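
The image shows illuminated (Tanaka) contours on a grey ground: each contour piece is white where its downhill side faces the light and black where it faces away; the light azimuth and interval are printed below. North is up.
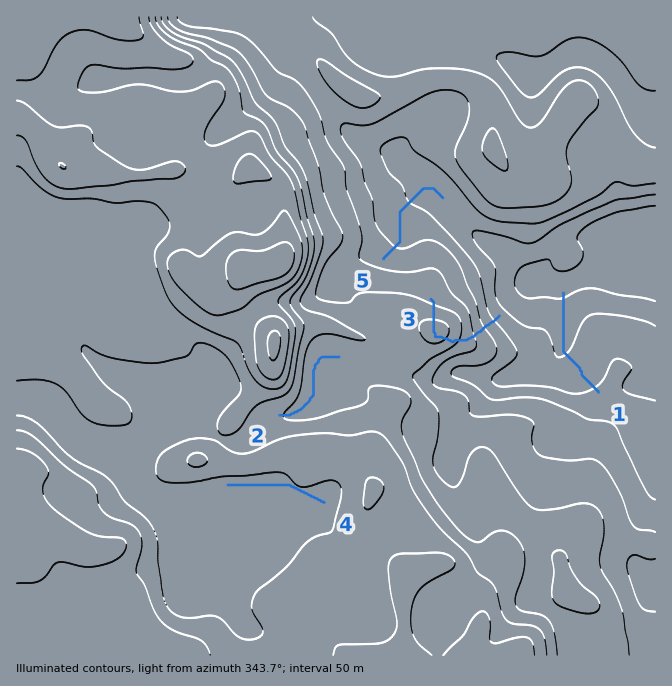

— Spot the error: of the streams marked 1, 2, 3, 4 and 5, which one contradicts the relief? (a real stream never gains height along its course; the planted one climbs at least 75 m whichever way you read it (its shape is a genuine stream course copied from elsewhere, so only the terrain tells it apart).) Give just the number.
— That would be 3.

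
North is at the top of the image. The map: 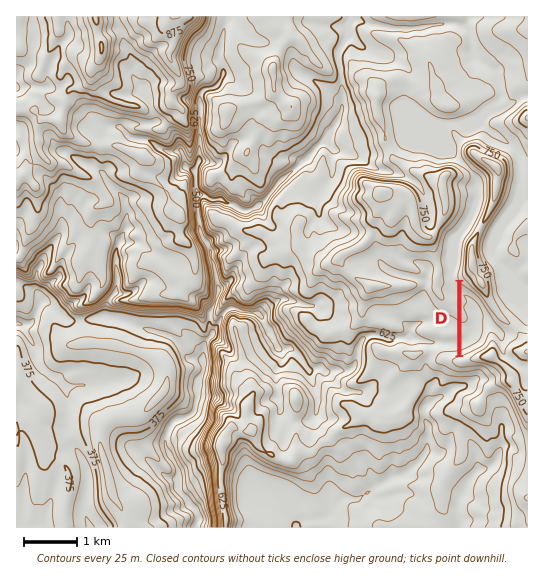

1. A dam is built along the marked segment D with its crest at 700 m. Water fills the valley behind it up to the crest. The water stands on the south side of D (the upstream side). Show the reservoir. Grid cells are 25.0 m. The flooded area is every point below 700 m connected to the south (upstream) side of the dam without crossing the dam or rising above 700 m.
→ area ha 58.3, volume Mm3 13.04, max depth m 38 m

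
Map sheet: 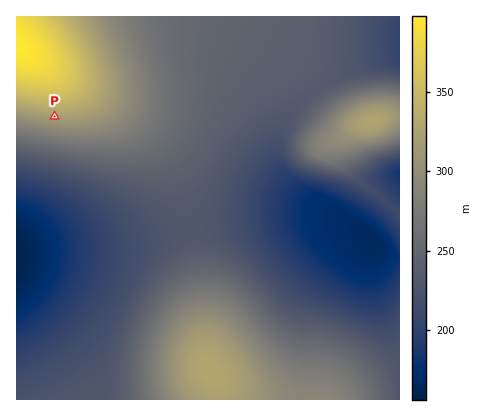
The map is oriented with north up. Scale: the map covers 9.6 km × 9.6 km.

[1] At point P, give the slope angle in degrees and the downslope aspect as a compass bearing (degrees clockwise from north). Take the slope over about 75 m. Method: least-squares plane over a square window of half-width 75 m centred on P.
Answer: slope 5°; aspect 186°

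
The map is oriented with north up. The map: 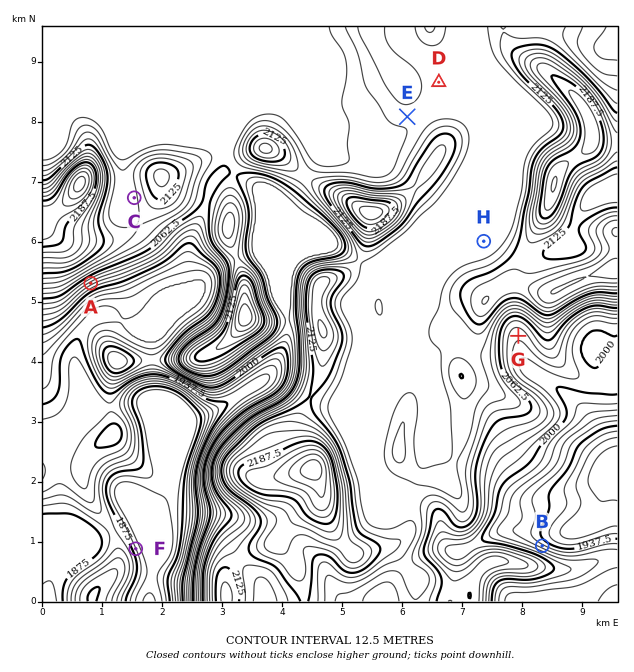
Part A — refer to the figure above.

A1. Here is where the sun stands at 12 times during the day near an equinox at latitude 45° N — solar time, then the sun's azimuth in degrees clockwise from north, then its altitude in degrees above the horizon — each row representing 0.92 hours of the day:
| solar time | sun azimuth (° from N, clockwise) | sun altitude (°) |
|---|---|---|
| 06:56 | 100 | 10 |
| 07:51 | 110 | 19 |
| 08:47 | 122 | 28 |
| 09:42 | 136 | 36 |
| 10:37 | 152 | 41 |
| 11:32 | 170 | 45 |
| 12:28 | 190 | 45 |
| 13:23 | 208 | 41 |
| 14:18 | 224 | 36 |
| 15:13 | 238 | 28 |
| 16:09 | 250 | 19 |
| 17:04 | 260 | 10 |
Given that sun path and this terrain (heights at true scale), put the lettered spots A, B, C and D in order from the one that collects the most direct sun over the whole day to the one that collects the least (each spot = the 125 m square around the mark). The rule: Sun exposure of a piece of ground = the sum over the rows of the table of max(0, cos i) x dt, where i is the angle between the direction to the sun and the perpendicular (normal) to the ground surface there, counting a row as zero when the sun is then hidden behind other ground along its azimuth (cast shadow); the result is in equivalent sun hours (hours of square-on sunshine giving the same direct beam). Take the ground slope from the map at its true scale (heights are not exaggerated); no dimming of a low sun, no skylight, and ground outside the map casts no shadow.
A > C ≈ D > B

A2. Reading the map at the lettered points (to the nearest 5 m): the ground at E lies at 2090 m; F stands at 1865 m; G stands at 2030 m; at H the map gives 2090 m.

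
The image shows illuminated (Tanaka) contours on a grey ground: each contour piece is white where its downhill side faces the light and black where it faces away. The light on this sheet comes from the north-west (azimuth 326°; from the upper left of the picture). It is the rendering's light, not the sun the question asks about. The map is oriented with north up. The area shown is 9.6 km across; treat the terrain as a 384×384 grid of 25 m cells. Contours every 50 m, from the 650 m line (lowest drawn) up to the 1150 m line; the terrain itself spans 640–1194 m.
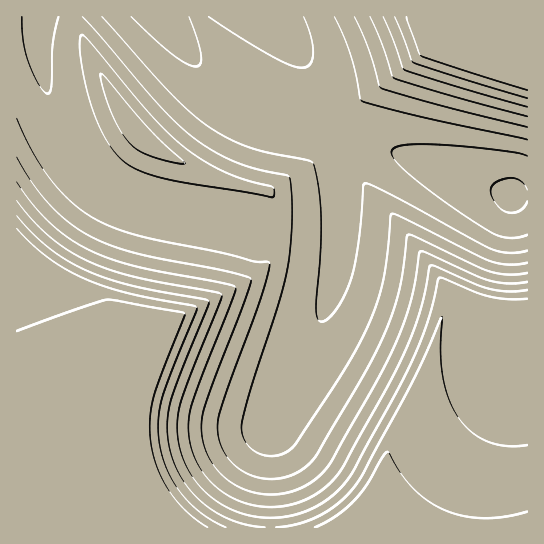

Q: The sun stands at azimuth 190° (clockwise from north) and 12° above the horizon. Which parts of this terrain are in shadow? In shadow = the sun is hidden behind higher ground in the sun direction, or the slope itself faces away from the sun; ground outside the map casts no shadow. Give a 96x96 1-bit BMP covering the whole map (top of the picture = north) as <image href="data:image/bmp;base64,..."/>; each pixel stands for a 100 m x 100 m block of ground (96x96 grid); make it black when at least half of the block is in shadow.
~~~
<image width="96" height="96" href="data:image/bmp;base64,Qk2+BAAAAAAAAD4AAAAoAAAAYAAAAGAAAAABAAEAAAAAAIAEAAATCwAAEwsAAAIAAAAAAAAA////AAAAAAAAAAAAf///8AAAAAAAAAAA////+AAAAAAAAAAB////+AAAAAAAAAAD////+AAAAAAAAAAH////+AAAAAAAAAAH////8AAAAAAAAAAP////4AAAAAAAAAAP////AAAAAAAAAAAP///wAAAAAAAAAAAH//+AAAAAAAAAAAAD//wAAAAAAAAAAAAA/8AAAAAAAAAAAAAAPgAAAAAAAAAAAAAAAAAAAAAAAAAAAAAAAAAAAAAAAAAAAAAAAAAAAAAAAAAAAAAAAAAAAAAAAAAAAAAAAAAAAAAAAAAAAAAAAAAAAAAAAAAAAAAAAAAAAAAAAAAAAAAAAAAAAAAAAAAAAAAAAAAAAAAAAAAAAAAAAAAAAAAAAAAAAAAAAAAAAAAAAAAAAAAAAAAAAAAAAAAAAAAAAAAAAAAAAAAAAAAAAAAAAAAAAAAAAAAAAAAAAAAAAAAAAAAAAAAAAAAAAAAAAAAAAAAAAAAAAAAAAAAAAAAAAAAAAAAAAAAAAAAAAAAAAAAAAAAAAAAAAAAAAAAAAAAAAAAAAAAAAAAAAAAAAAAAAAAAAAAAAAAAAAAAAAAAAAAAAAAAAAAAAAAAAAAAAAAAAAAAAAAAAAAAAAAAAAAAAAAAAAAAAAAAAAAAAAAAAAAAAAABAAAAAAAAAAAAAAA/wAAAAAAAAAAAAAf/8AAAAAAAAAAAAD//+AAAAAAAA/8AAf///gAAAAAAH/8AB////4AAAAAAf/8AH////8AAAAAA//8Af////4AAAAAB//8B/////4AAAAAD//8D/////wAAAAAD//8H/////gAAAAAH//8P/////AAAAAAP//8f////+AAAAAAP//8/////8AAAAAAf//9/////4AAAAAA/////////wAAAAAA////////wAAAAAAB///////4AAAAAAAA//////+AAAAAAAAAP/////wAAAAAAAAAD//j/+AAAAAAAAAAA/4B/gAAAAAAAAAAAPAB8AAAAAAAAAAAAAAAgAAAAAAAAAAAAAAAAAAAAAAIAAAAAAAAAAAAAADgAAAAAAAAAAAAAAYAAAAAAAAAAAAAADgAAAAAAAAAAAAAAeAAAAAAAAAAAAAAB4AAAAAAAAAAAAAAHgAAAAAAAAAAAAAAfAAAAAAAAAAAAAAA8AAAAAAAAAAAAAABwAAAAAAAAAAAAAADgAAAAAAAAAAAAAAHAAAAAAAAAAAAAAAOAAAAAAAAAAAAAAAcAAAAAAAAAAAAAAAQAAAAAAAAAAAAAAAAAAAAAAAAAAAAAAAAAAAAAAAAAAAAAAAAAAAAAAAAAAAAAAAAAAAAAAAAAAAAAAAAAAAAAAAAAAAAAAAAAAAAAAAAAAAAAAAAAAAAAAAAAAAAAAAAAAAAAAAAAAAAAAAAAAAAAAAAAAAAAAAAAAAAAAAAAAAAAAAAAAAAAAAAAAAAAAAAAAAAAAAAAAAAAAAAAAAAAAAAAAAAAAAAAAAAAAAAAAAAAAAAAAAAAAAAAAAAAAAAAAAAAAAAAAAAAAAAAAAAAAAAAAAA="/>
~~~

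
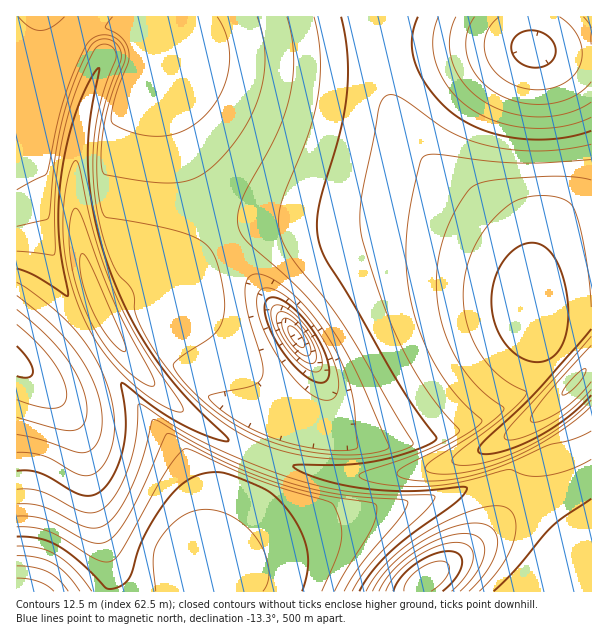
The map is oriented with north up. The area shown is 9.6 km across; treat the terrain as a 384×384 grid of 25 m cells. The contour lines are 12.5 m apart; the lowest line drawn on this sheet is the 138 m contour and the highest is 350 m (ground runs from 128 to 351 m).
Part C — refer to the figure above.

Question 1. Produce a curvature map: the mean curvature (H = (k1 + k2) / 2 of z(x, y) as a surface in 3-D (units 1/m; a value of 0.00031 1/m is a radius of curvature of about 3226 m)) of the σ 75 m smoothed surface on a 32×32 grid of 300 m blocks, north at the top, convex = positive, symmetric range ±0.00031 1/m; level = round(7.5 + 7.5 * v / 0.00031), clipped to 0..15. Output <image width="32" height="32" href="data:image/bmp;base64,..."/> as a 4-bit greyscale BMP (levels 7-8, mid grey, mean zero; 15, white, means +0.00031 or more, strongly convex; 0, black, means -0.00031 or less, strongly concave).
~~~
<image width="32" height="32" href="data:image/bmp;base64,Qk12AgAAAAAAAHYAAAAoAAAAIAAAACAAAAABAAQAAAAAAAACAAATCwAAEwsAABAAAAAAAAAAAAAAABEREQAiIiIAMzMzAERERABVVVUAZmZmAHd3dwCIiIgAmZmZAKqqqgC7u7sAzMzMAN3d3QDu7u4A////AGZnmod3d3d3dmi9/admd3dmaJmHd3d3d3Zmes7Kh3d3d3iYdmd3d3d3ZVaKuph3d3eJmHdnd3d3d3ZlZ4mYd3d3iZl3d3d3d2VDNEVniId3d4mZh3d3YxJHiHUxFHd3d3eJmYd3Yije////7rYTd3d3eZmHcyrv7adlaL3v5xV4d4mZhxbv6DEkVUMhS+/UN4iZmHGP6RNoh3d4h1I7/3KJmZco/UJ4iIdniIiIYX/4mZmDb8JHiJp1eIiIiIc1/5mYU+0leImqFZiIiIiIg2+Zhx3jV4iKwAqYiIiIiIg4iHKPgniIm1CbmIiIiIiIgYdi7ReIiJgFyYiIiIiIiIZ3OPdIiIiFSpiIiIiIiIiIdx7ieIiIdomIiIiIiIiIiHY/woiIh3eIiIh4iIiIiIh1f4SIiHd4iIiId3iIiIiIc59ViId3iIiIiId3iIiIiHK/Noh3d4iIiIiHd3iIiIhyvzZ3d3eIiIiIiHiIiIiIcr82d3d3d4iIiIiIiIiIiHOfVXd3d3d3iIiIiIiIiIh1f4N3d3d3d3iIiIiId3d3hk+xd3d3d3d3iIiId3d3d4ce4Xd3d3d3d4iIiHd3ZmeIOvc3d3d3d3eIiId3ZmZmiGP/N3d3d3d3iIiHd2ZmZIiC3Td3d3d3d4iIh3ZmZmKIh0R3d3d3d3eIiId3ZmZk"/>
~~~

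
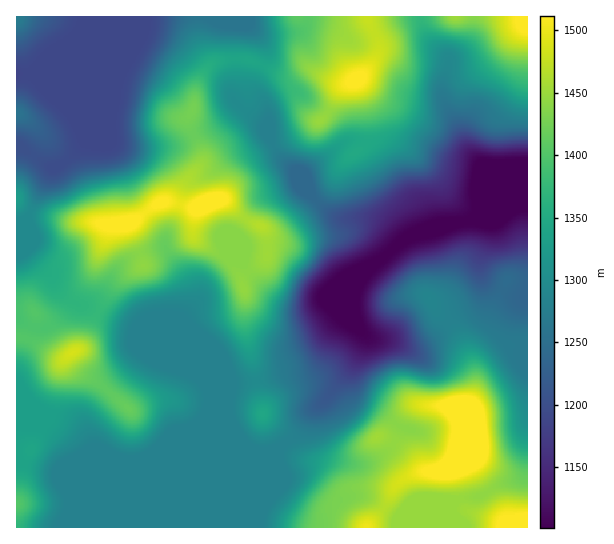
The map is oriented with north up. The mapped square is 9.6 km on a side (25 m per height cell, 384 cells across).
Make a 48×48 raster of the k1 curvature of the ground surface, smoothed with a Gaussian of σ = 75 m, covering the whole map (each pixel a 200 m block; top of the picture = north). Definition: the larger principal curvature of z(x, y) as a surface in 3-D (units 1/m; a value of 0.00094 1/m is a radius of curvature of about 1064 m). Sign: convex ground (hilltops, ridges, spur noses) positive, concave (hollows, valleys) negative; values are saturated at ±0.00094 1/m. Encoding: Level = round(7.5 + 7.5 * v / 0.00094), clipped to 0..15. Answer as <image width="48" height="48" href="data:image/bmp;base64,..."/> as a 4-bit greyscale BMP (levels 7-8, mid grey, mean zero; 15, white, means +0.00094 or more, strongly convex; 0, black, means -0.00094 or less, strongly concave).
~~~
<image width="48" height="48" href="data:image/bmp;base64,Qk32BAAAAAAAAHYAAAAoAAAAMAAAADAAAAABAAQAAAAAAIAEAAATCwAAEwsAABAAAAAAAAAAAAAAABEREQAiIiIAMzMzAERERABVVVUAZmZmAHd3dwCIiIgAmZmZAKqqqgC7u7sAzMzMAN3d3QDu7u4A////AOhmeIiIiIiIh4iIiKu7mJztl3d3h3irq9upiIiIiIiIeHeIiJmtuIqsx3d3iKu7u9zKiIiIiIiIh4h4iIeM2oh4y3d3eIeamMuIiIiIiIiIiIeHiHd4zamIvZd4iIiZhrt2eIiIiIiIiIh3h3Znm8uprO3dyZmYh5x2d4eIiIh4iIh3d4iJial3ib3//6q7u4yXeIeIiIh3h4d4iIm7qaqYiIqYz+3cqIu5iHd4qoiHd3eIiImZmt/qmJllfP/JdomqmHd5zJh3iHiIqpmYiK3/uYdme/+nZoiJmHiJ3ahoiIiJzLqpmIi/2Ydle/+mZoeJl3eL7smJmIiK3ah2Z3Zt+6mYrv65h4iJh1fP7cu7qIiKzbl2Z4dq3e///+26mIiqh5z+yru6mIiJuqqpiJmJvP///u65mHm8vN3cmIiIiId4qYiJmZibzv2Hit+oh2i+ypvJd3d4iId5uXiZqZiavthUid+odmi9+53HZ3d4iHeLyYmqmpiIm6hmmt6Yd5vM//6VZ3d3d3eNx3m5iJhmeIh5q9uYiMuZrf6WZ3d4h3eet4qnZ4hmZnmqqrmIiYh4mq22d3d3iIi+qKuodnd4hlnLmpiImXmZh4vHZ3d3iarNqrqHh3eKt3ramYeIh5u5h3naZnd3eInfuql1d3ic7KvJiYiId6uHiHe+hniIhmfvurt0Z3ic/+y5mpmZd6qHiZiN6pqYdVj+vOxUZ3iKve27qpibiJunecuJ3+2oZF36rP11d3eIiL3Lqoecumm6eM6Xm824Zr+4rO7Jhnd4iJuqu4iry2ebhp+3iqq7rvuHi87+qHiIiJmIrKmYmXdapY3ZiZad7qh3iqz/7cuZiIiHirqGindoyay8yoVq6md3nN7LzN3Kh3h3iZhninit///u/6VY62Z8//yZh3mpmHd3eIhmiqrv//7c3/y77qnv26mamHiIiJiHiZh3iuzLmbu6nP/+7//6aZd5q5iIiIiIqpiHifp2WKmqmc7Yit/peZVnrKmZh2d5qYd3ePllaamJmJzLiIrcupd3rbiJl1eqqXd3d8l2eZh2Z5uryYq6mJZlnNqJmYvbmXZ3d6mIiIh1RYuYvKqYiIh3qsy6qr7IeHaId3iZmHd1RZuYq6mZiau7upq7uruodmiZd2m6mHd3d6uqu5mod5vO2XeZmZial4rMqpzJiIeIm8y6qqqZd3m+/IeJiZiaqr3d3O2oiIiIms3LvbeJhmn+/7iZmqqpmaqZmdmIiIiIiL277oZ4l2zovaiaqqqYiYd4msl3iIh3eLya/3Z4h46VnMu7qJt3iYZ3m7iHd3eIiJqJ74Z4eLuHzN3bhpt3iqmImqh3d4d4iImZv7d4i7q+2qvdl6uIiaqYmbiHd3d4iImojNy825rsiKm+ybqYd5maqbh3iIh4eIiZir3dyYvYeZd7y7h3VXibqch3iIiHd3eJqpiZiHy3ipd6u6h3Z4ebqsmIiIiId3eKqneHZ4yniZibuqmrq6mqq9uqmIeId3eKqHd3eay4eYmrqXnP//26mw=="/>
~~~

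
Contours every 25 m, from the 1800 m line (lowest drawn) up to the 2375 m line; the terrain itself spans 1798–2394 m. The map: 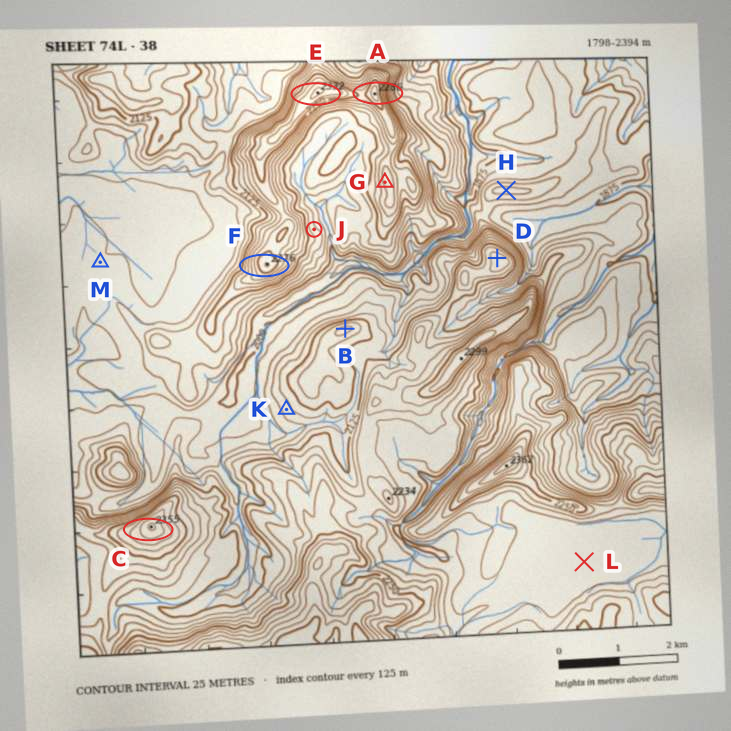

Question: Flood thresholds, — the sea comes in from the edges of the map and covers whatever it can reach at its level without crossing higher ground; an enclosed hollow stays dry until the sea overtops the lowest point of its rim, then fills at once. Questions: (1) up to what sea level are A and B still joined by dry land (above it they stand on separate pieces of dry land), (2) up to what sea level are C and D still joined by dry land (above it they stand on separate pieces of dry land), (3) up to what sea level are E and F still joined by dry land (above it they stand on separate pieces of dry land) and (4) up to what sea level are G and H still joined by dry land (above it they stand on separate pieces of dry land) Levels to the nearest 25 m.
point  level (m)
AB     2025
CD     2125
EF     2200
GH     1925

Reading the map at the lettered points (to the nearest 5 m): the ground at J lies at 2080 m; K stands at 2085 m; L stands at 2150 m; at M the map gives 2025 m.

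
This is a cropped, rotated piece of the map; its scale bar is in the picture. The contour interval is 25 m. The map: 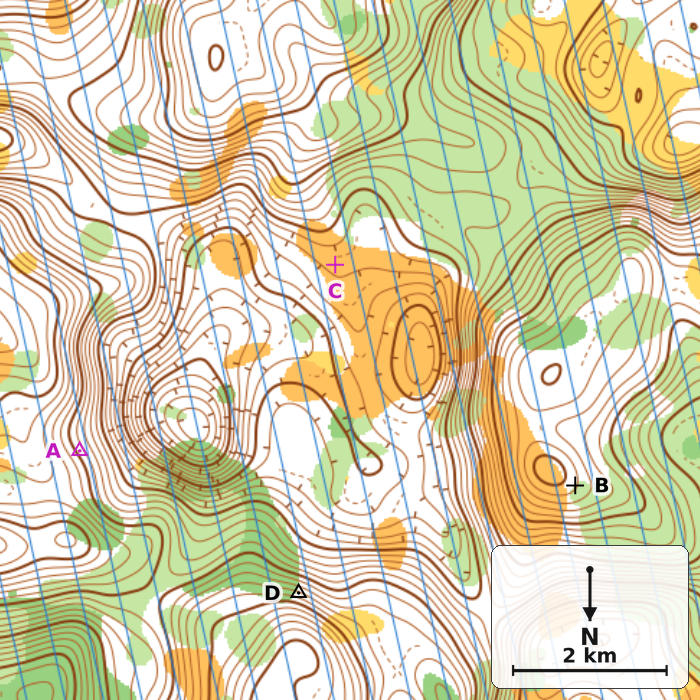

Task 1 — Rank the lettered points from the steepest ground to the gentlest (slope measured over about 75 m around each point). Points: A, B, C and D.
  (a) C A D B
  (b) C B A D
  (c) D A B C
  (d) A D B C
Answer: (c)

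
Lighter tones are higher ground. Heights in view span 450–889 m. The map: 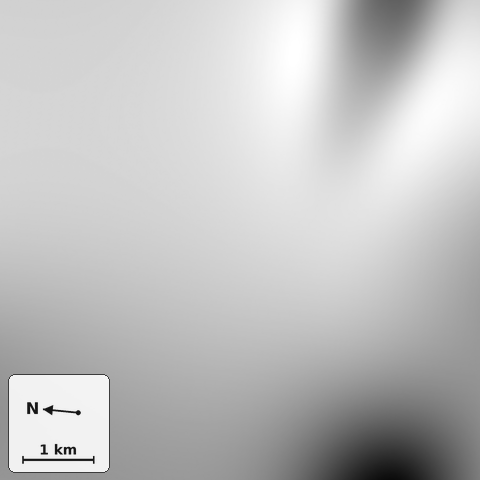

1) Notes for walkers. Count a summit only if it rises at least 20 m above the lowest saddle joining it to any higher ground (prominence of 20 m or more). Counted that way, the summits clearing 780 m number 2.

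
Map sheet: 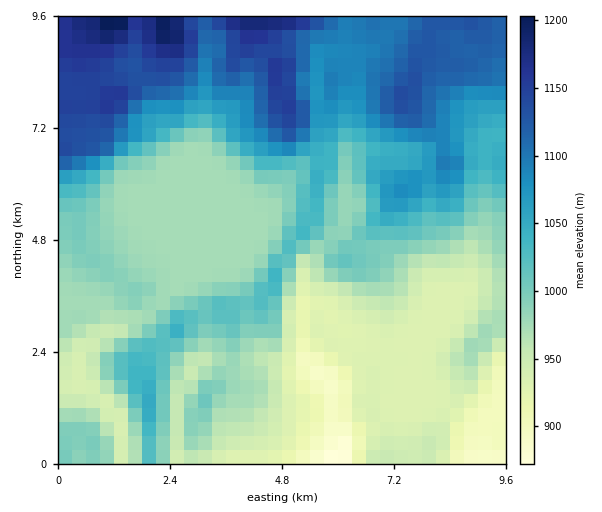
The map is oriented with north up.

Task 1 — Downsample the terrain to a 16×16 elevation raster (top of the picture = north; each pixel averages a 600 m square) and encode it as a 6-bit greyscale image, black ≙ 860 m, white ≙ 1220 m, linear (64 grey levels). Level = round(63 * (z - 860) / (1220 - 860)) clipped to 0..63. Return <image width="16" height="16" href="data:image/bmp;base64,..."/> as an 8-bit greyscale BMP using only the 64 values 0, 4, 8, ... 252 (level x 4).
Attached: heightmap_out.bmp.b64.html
<image width="16" height="16" href="data:image/bmp;base64,Qk02BQAAAAAAADYEAAAoAAAAEAAAABAAAAABAAgAAAAAAAABAAATCwAAEwsAAAABAAAAAAAAAAAAAAEBAQACAgIAAwMDAAQEBAAFBQUABgYGAAcHBwAICAgACQkJAAoKCgALCwsADAwMAA0NDQAODg4ADw8PABAQEAAREREAEhISABMTEwAUFBQAFRUVABYWFgAXFxcAGBgYABkZGQAaGhoAGxsbABwcHAAdHR0AHh4eAB8fHwAgICAAISEhACIiIgAjIyMAJCQkACUlJQAmJiYAJycnACgoKAApKSkAKioqACsrKwAsLCwALS0tAC4uLgAvLy8AMDAwADExMQAyMjIAMzMzADQ0NAA1NTUANjY2ADc3NwA4ODgAOTk5ADo6OgA7OzsAPDw8AD09PQA+Pj4APz8/AEBAQABBQUEAQkJCAENDQwBEREQARUVFAEZGRgBHR0cASEhIAElJSQBKSkoAS0tLAExMTABNTU0ATk5OAE9PTwBQUFAAUVFRAFJSUgBTU1MAVFRUAFVVVQBWVlYAV1dXAFhYWABZWVkAWlpaAFtbWwBcXFwAXV1dAF5eXgBfX18AYGBgAGFhYQBiYmIAY2NjAGRkZABlZWUAZmZmAGdnZwBoaGgAaWlpAGpqagBra2sAbGxsAG1tbQBubm4Ab29vAHBwcABxcXEAcnJyAHNzcwB0dHQAdXV1AHZ2dgB3d3cAeHh4AHl5eQB6enoAe3t7AHx8fAB9fX0Afn5+AH9/fwCAgIAAgYGBAIKCggCDg4MAhISEAIWFhQCGhoYAh4eHAIiIiACJiYkAioqKAIuLiwCMjIwAjY2NAI6OjgCPj48AkJCQAJGRkQCSkpIAk5OTAJSUlACVlZUAlpaWAJeXlwCYmJgAmZmZAJqamgCbm5sAnJycAJ2dnQCenp4An5+fAKCgoAChoaEAoqKiAKOjowCkpKQApaWlAKampgCnp6cAqKioAKmpqQCqqqoAq6urAKysrACtra0Arq6uAK+vrwCwsLAAsbGxALKysgCzs7MAtLS0ALW1tQC2trYAt7e3ALi4uAC5ubkAurq6ALu7uwC8vLwAvb29AL6+vgC/v78AwMDAAMHBwQDCwsIAw8PDAMTExADFxcUAxsbGAMfHxwDIyMgAycnJAMrKygDLy8sAzMzMAM3NzQDOzs4Az8/PANDQ0ADR0dEA0tLSANPT0wDU1NQA1dXVANbW1gDX19cA2NjYANnZ2QDa2toA29vbANzc3ADd3d0A3t7eAN/f3wDg4OAA4eHhAOLi4gDj4+MA5OTkAOXl5QDm5uYA5+fnAOjo6ADp6ekA6urqAOvr6wDs7OwA7e3tAO7u7gDv7+8A8PDwAPHx8QDy8vIA8/PzAPT09AD19fUA9vb2APf39wD4+PgA+fn5APr6+gD7+/sA/Pz8AP39/QD+/v4A////AGBcQGhERDQ0JBAYPDw8HBhYTEhwUFBIPCwcJDQ0OCQcPDxkdEhgUEgsHCg0NDQ4IDhQeHRMTFBEJBwwNDQ0SDBIQFhsbFxgWDAwMDQ0NERMUFBUVGhsbGwwMDRAODQ0SFRYXFRQVFh0RERUVEQ0NERcXFRQUFBQXGRYaGBYTERQZFxQUFBQUFBwaFx4dGxcWHBgUFBQUFBUaHBYhJSIeGicgFhUUFBYbGx8ZIiQnJCAwLiUdFhchJykhHCIkJyMgMjIsJCMhJi4wJiQqLiolIjIyMS4rKCowLicnLDAsKik0NDAzMisxMi4nKCouLi0sNjk2OTYuNTYxKykqLC4uLg="/>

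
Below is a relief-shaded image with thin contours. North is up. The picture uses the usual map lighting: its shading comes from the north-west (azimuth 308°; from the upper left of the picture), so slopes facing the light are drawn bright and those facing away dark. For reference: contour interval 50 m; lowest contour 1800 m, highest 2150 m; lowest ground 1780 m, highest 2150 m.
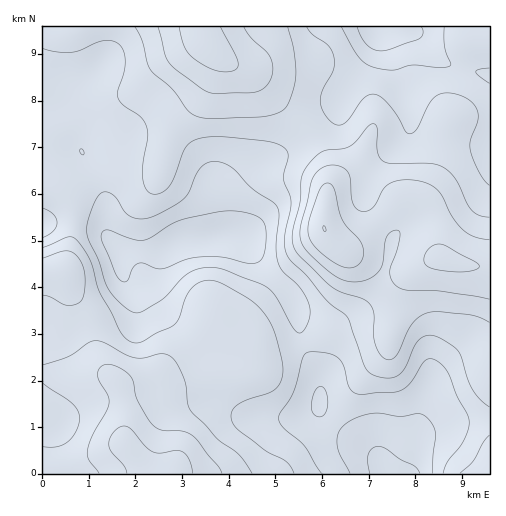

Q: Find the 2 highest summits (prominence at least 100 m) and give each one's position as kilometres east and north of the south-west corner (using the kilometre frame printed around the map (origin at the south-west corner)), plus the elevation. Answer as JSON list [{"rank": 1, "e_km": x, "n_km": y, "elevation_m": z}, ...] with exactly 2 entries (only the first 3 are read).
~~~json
[{"rank": 1, "e_km": 6.04, "n_km": 5.26, "elevation_m": 2150}, {"rank": 2, "e_km": 3.51, "n_km": 9.26, "elevation_m": 2128}]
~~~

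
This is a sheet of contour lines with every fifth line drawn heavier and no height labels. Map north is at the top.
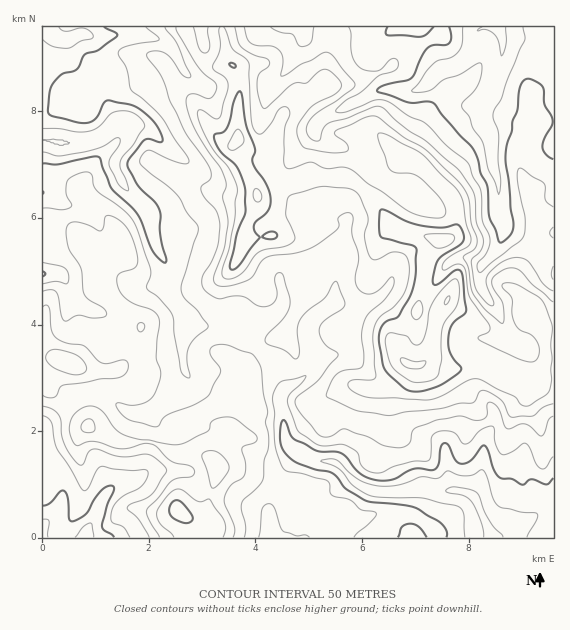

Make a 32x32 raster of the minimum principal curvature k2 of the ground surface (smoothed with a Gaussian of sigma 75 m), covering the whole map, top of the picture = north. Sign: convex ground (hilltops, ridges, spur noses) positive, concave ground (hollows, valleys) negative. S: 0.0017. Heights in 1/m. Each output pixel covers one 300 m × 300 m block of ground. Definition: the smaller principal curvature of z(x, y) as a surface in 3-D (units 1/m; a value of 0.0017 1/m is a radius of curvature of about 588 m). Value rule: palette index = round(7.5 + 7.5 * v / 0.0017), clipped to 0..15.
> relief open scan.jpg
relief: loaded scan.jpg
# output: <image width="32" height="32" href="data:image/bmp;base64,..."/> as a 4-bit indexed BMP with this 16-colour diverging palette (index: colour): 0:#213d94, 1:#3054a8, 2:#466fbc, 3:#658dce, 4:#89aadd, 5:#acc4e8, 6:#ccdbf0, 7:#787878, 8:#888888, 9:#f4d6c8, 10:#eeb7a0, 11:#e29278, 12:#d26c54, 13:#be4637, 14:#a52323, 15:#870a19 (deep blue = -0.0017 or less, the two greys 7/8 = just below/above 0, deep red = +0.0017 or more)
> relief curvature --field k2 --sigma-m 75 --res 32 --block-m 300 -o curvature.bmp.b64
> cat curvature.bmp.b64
<image width="32" height="32" href="data:image/bmp;base64,Qk12AgAAAAAAAHYAAAAoAAAAIAAAACAAAAABAAQAAAAAAAACAAATCwAAEwsAABAAAAAAAAAAlD0hAKhUMAC8b0YAzo1lAN2qiQDoxKwA8NvMAHh4eACIiIgAyNb0AKC37gB4kuIAVGzSADdGvgAjI6UAGQqHAHg0ZlZ2iGZYeId3Zoh1VWhGcJZpl3ZVV3eHd3eHg3dWdHJHV5VVVmh2ZyEkRDSHhoR2M0VUZndniWAUQjRUd1ZkdGZDNIh3ZUAFqHZzgodoR2N3V3d1V1AFRXeIY4J3VziXd3VWZ4lBimd3dURzVVZFmWRFiIdmMohnd2ZmZydldURHdUZmeCWnZ3dmd3Q3lnRFd4dlaIdBRol1aHZTd3hohYh4VmZ3aDV1NZmGZ4d3eGVnd1aId3hkRViGhGd1V1RoZ4Zmd3d4R4ZJZXRVRHd0dminVlVlZ1Z2WFZlVxd2k1ZmdkdmZ2Z1VURoWVIHlYJ4dVVnZUZmh1dzRhlQh2QDZ2ZkZlh1VnhXhTcTYKhUhnd5YmZGhURFZWY2QAAmZ3aVeDSHRZWHdkWGdYqWBWd3dYgWd1R1dmdVaYVFdSV3dVeGBndVZ1Z2ZHZEVXUHdzd2UFd3dmpWd3Z1Z2iGB4d3iBSHdkRmV4eIVmZ3ZgeHd4cHl0M1VnR3dWaIdXUYdyECYYJFaoR2QzZ3dlZ1OHZVYiMkdnWBdiOHh2Vnc1d3h4gzV2dVcWhgBIhmdmOHeHiHZ3dnNnNHZ2ADNGZjZ4eHd2d2YzRkJmmXU0MnhjiIh3d3aDVplXN4ZmiXQUcnd3WGh3UWNlV2VmZXh2knRnc0JEQzhlhVZ0eHdFWJVFZ4"/>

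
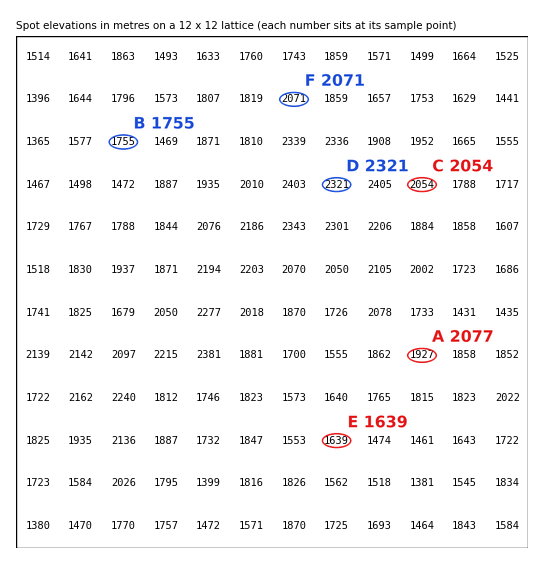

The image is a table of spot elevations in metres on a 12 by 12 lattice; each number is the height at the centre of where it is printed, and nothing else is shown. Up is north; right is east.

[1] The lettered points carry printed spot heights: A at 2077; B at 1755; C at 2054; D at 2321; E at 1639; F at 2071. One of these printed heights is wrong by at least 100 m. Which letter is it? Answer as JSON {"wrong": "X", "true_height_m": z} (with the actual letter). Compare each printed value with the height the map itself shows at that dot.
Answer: {"wrong": "A", "true_height_m": 1927}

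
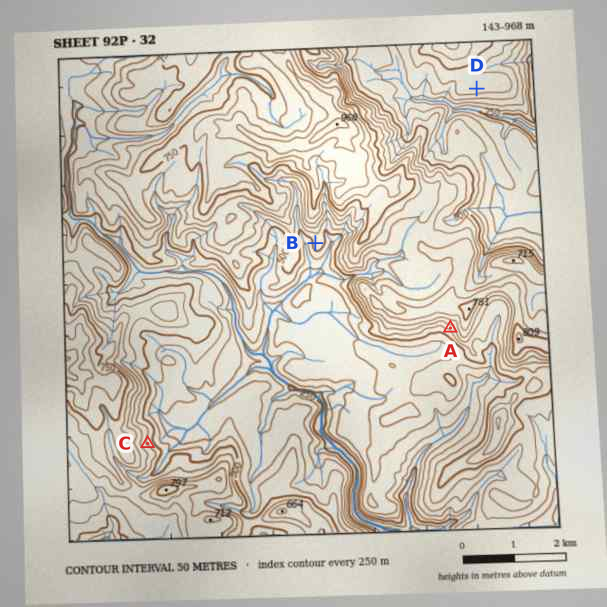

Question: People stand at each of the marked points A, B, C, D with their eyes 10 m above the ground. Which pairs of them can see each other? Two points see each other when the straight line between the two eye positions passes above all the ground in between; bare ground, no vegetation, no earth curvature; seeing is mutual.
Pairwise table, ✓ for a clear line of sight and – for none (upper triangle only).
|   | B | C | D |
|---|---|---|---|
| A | – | ✓ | – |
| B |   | ✓ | – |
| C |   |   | – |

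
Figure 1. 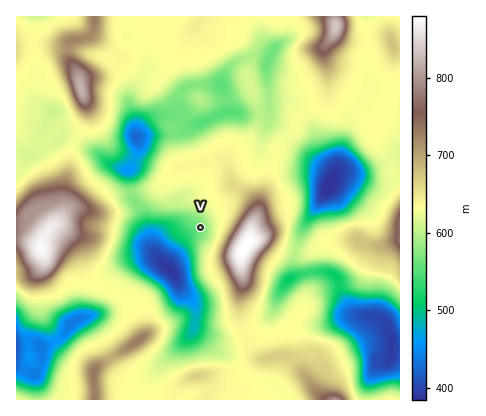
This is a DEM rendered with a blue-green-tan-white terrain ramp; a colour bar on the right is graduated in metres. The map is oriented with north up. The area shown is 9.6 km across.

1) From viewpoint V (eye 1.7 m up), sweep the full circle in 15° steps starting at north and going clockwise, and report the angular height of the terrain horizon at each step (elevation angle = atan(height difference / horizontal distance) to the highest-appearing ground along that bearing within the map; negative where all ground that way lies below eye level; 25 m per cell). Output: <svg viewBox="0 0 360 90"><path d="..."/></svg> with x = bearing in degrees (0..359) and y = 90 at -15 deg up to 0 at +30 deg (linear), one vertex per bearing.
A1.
<svg viewBox="0 0 360 90"><path d="M0 49l15-1 15-1 15-2 15-1 15-4 15-8 15-3 15-2 15 5 15 13 15 5 15 5 15 3 15-4 15 3 15 0 15-5 15-1 15 2 15 3 15-2 15-2 15-2"/></svg>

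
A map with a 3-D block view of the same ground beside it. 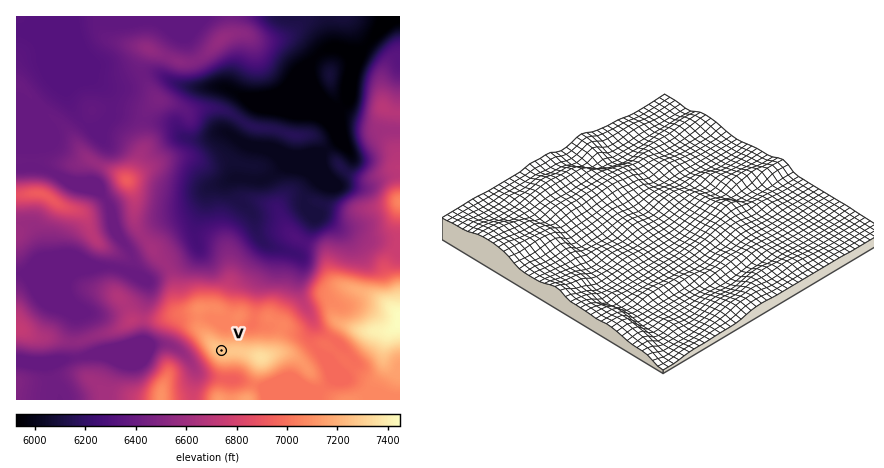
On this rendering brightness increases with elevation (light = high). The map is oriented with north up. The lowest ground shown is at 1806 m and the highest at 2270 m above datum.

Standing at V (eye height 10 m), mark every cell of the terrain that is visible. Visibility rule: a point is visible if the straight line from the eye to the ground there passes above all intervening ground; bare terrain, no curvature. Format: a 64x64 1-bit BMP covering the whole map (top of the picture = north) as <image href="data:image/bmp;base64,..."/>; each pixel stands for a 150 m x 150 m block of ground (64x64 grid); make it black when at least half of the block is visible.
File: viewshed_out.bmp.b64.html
<image width="64" height="64" href="data:image/bmp;base64,Qk0+AgAAAAAAAD4AAAAoAAAAQAAAAEAAAAABAAEAAAAAAAACAAATCwAAEwsAAAIAAAAAAAAA////AAAAAAD+BgD//3wAAPwHAP//8AAA/A+A+P+AAAD8H4DwAwAAAP4fwHADAAAA///AYAMAAAD//8BAB4AAAP//gAA/gAAA//+AAH+AAAj//4AA2QAAfP//wACIAAH8///gAfx4B/7/4HAH//gf///AMH//+B///8AwP//gGf//wOAD4AA//v/w4AAAAD/8//DAAAAAf/j/4MAAAAB/gP/AAAAAAD4A/4AAAAAAOAD/gAAAAAAwAP/wAAAAABAA//AAAAAAEAD//wAAAAAQAP//AAAAADAA//8AAAAAAAD//wAAAAAAAP//GAAAAAB+//84AAAAA////xgAAAAH////HAAAAAf//48cAAAAB//+Aj4AAAAAHzgG/gAAAAAOAAz/AAAAAfwAPH/AAAAB/gB+D8AAAAP/AP4H4AAABn8B/APwAAAEfwAYBPgAAAh/BAAGAAB+AP8cAAMAAf/w/zwAAQAD//H8fAAAHg//x/78AAH/H+AH//4AA//8AAf//gAH//gAB//+AAf/4AAP/P4AD/AAAA/4/gAPgAAAH/j8AB4AAAP/8PwAPAAH///w+AB8Dx////D4Af5/////8PAD//////Pw8AP/////4fDgB/+B///h8OAP/wD///HwwB/AAH//+/DAPwAAP4//8IA/AAAAA//4gH8AAAAD//wA/wAAAAP//g=="/>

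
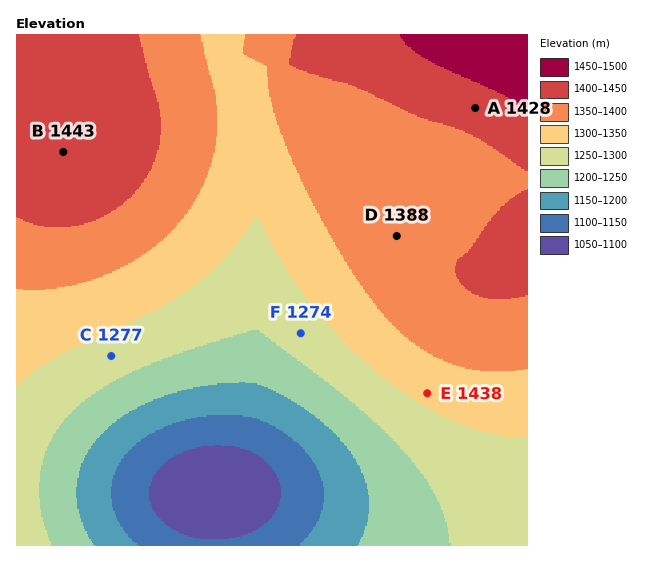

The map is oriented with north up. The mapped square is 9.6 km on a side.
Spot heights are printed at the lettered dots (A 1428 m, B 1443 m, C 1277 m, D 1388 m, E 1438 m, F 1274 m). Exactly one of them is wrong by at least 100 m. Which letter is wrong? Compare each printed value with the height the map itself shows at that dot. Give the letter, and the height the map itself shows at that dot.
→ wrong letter E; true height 1313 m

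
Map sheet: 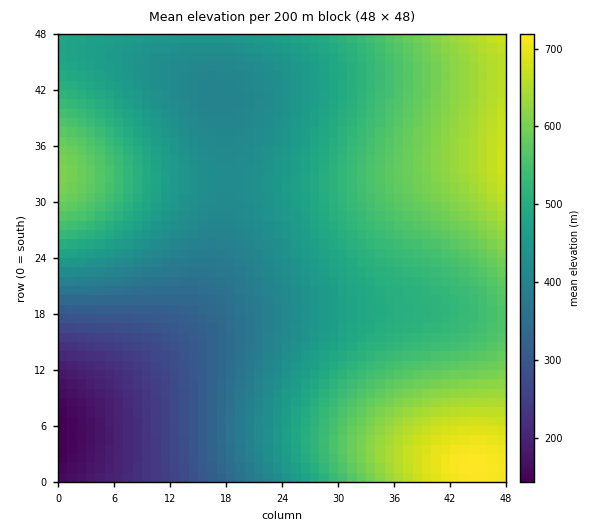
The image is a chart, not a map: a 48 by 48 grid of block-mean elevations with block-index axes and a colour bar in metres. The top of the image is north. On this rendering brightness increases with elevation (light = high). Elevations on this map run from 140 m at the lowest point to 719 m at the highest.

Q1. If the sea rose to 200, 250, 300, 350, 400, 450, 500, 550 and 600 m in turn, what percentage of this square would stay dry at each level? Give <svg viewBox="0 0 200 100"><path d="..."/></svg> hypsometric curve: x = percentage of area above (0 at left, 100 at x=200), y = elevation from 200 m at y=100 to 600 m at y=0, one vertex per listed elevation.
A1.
<svg viewBox="0 0 200 100"><path d="M193 100l-7-12-8-13-10-13-14-12-38-12-31-13-31-13-25-12"/></svg>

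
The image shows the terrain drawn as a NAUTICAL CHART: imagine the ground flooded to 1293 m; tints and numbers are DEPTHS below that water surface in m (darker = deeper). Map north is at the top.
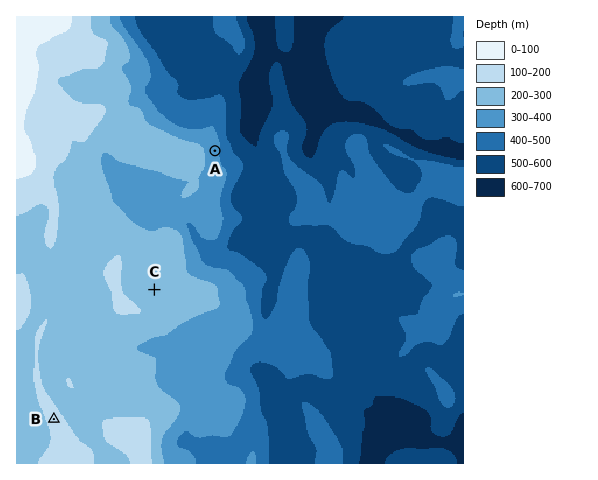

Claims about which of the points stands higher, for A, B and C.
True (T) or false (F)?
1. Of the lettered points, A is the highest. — F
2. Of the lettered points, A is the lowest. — T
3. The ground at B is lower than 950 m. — F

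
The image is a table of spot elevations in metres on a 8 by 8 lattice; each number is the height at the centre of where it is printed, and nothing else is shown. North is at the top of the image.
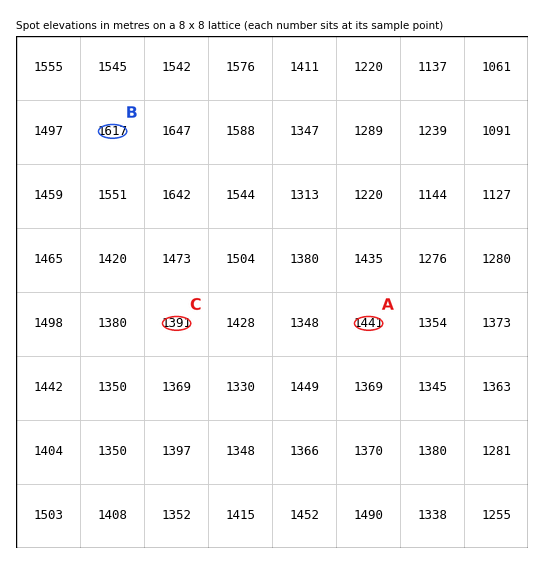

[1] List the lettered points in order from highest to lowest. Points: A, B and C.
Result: B A C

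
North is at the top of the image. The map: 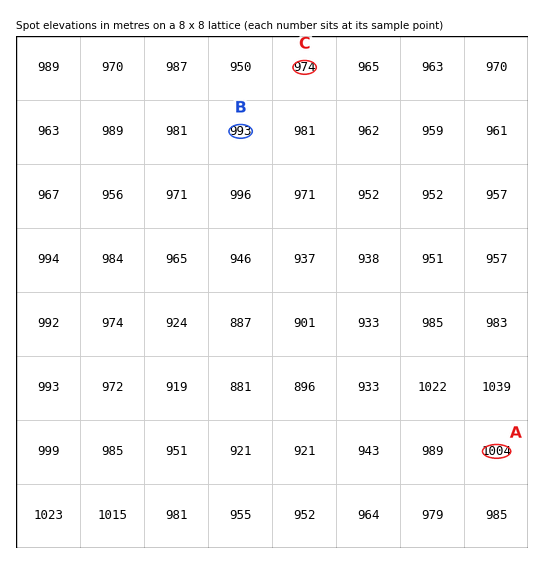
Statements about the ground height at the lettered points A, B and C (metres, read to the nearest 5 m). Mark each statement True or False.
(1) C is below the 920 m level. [False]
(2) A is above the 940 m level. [True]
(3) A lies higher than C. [True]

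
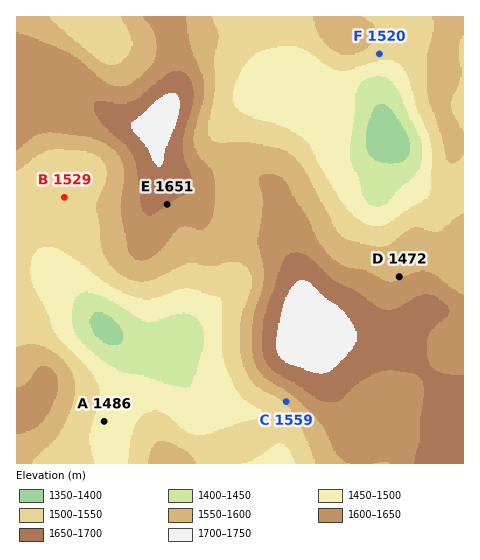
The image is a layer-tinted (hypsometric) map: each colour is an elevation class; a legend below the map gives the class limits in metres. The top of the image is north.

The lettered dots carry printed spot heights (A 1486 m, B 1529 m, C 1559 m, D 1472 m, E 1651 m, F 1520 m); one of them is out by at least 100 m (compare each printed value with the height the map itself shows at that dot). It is D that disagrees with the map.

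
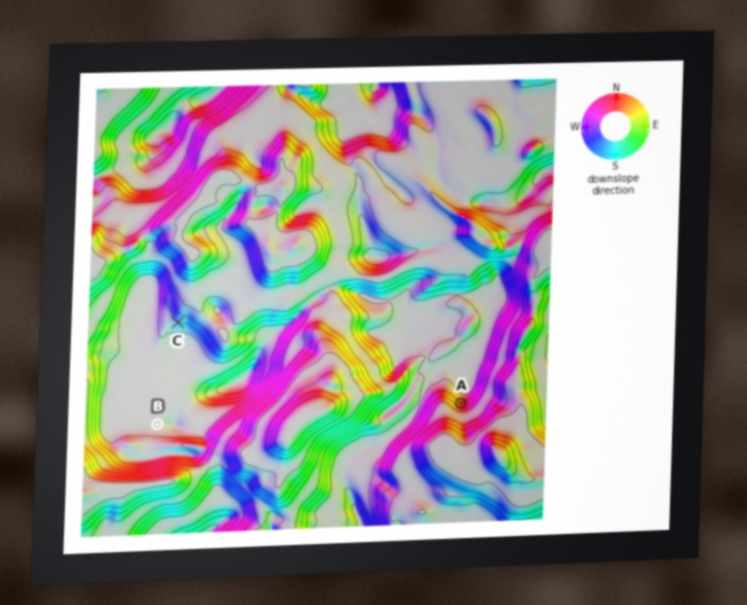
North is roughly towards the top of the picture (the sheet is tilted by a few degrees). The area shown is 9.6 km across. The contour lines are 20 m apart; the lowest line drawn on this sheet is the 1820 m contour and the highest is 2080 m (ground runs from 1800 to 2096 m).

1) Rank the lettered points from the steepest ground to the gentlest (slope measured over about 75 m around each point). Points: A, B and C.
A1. A C B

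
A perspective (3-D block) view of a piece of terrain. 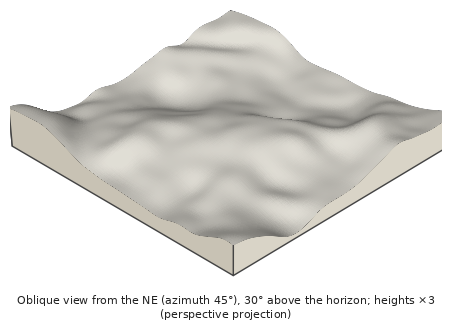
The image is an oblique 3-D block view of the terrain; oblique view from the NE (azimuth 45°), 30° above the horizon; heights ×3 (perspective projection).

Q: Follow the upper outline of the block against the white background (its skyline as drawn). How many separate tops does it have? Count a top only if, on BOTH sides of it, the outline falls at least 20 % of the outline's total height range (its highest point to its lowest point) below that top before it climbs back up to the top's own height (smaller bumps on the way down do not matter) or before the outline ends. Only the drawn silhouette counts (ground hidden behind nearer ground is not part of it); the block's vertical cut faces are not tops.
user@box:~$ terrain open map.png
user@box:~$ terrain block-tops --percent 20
1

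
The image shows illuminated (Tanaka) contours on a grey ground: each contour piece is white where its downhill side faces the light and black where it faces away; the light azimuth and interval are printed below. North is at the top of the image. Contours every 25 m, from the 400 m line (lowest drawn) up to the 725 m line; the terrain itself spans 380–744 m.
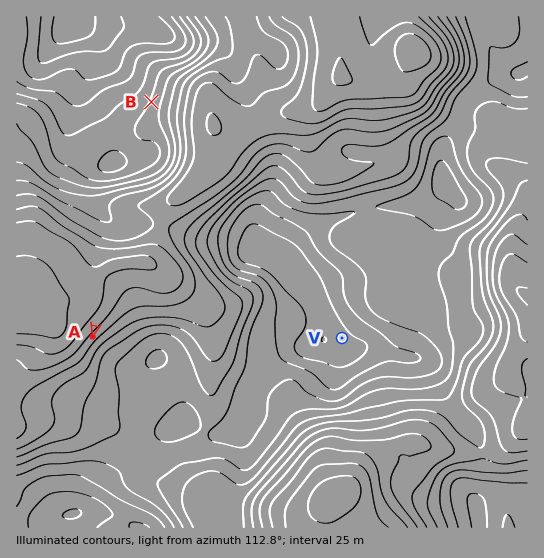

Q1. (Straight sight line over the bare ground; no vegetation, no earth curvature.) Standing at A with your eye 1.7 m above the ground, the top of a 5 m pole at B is hidden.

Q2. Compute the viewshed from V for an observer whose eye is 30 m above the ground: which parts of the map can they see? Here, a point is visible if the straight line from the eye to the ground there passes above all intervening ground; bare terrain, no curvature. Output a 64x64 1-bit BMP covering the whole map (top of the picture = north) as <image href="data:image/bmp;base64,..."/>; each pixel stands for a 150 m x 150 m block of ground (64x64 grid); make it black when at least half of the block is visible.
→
<image width="64" height="64" href="data:image/bmp;base64,Qk0+AgAAAAAAAD4AAAAoAAAAQAAAAEAAAAABAAEAAAAAAAACAAATCwAAEwsAAAIAAAAAAAAA////AAAAAAAA4///gA//4wH//H+AB//jD//4PwAH/+MP//AfAAP/4x//4AcAA///v//gA4AD/////+AHgAP/////8AeAAf/////wB8AAf///8DgPwAAf/z/wDA/AAA/hADAPn+AAD8EAHA//4AAPwAAeH5/gAA/gAB+fD+AAD4AAD/8P4AAOAAAH/w+AAAAAAAf+DwAAwAAAAfwGA4HAAAAA/AABg8AAAAD8AADH4AAAAHgAAf/wAAAAeAAH//AAAAB4AAf/84AAAHAAA///wAAAQAAD///AAAAAAAf//8AAAAAAD///gAAAAAB///+AAAAAAH///4AAAAAA////gAAAAB////+AAAAAH//f/wCAAAAP/B//APAAAAIYH/4A+fgAAAw//gD//gAAD///gP//AAAP///g8/4AAAP//+Dn/AAAAH//wef4AAAAD/8B//gAAAAAfgD/+AAAAAA+AP/8AAAAADwAj/wAAAAAOACGHAAAAAA4AAYMAAAAADgABAAAAAAAOAACAAAAAAAwAAMAAAAAAAAAA+AAAAAAAAAD4AAAAAAAAAPgAAAAAAAAA/AAAAAAAAD//AAAAAAAB//+AAAAAAAPP/8AAAAAAD8//wAAAAAAPx///ADAAAB4D///8eAAAPAP////oAAB8Af///4AAAPgA/8AfgAAB+AB/AB+AAAP4w=="/>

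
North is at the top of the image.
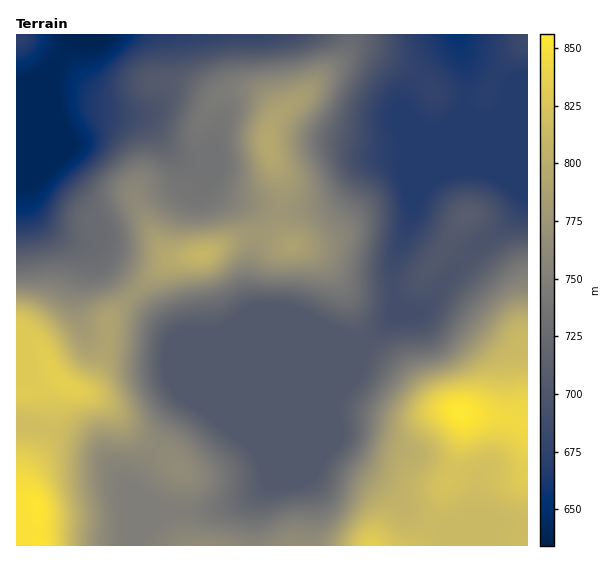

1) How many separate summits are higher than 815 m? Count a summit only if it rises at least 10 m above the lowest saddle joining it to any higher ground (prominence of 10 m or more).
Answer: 3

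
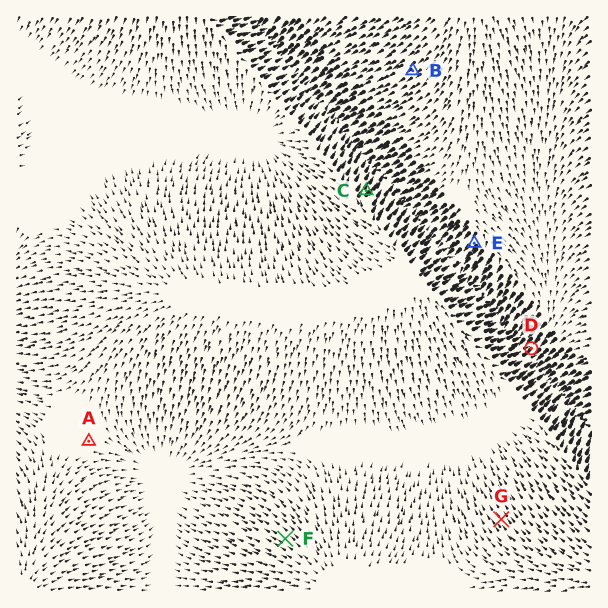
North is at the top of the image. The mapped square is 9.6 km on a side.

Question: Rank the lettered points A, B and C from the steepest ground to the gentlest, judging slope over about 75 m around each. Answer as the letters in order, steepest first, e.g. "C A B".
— C B A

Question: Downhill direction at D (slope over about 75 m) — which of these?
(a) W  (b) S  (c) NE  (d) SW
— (d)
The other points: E SW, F NW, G NW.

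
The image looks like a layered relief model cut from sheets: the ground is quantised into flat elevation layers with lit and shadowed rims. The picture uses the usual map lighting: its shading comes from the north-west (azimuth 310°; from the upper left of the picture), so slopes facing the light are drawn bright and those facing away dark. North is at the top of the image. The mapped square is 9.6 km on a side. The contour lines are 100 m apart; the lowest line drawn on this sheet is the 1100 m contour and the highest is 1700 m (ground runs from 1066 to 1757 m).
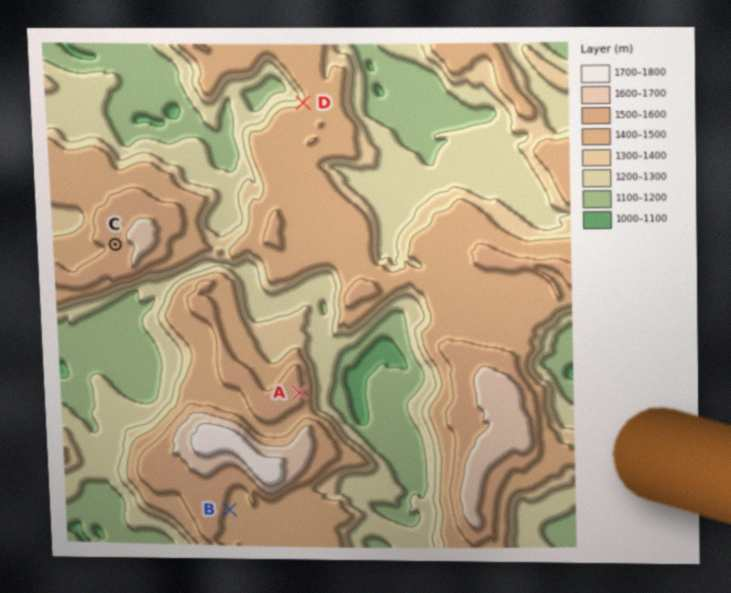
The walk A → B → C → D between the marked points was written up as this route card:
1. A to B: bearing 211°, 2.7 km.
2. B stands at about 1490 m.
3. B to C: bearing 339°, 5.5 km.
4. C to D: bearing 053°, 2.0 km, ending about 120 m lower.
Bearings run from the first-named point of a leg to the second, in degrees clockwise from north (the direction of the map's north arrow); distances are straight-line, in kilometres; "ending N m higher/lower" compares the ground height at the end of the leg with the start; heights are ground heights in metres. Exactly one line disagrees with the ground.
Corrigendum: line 4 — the distance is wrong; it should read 4.5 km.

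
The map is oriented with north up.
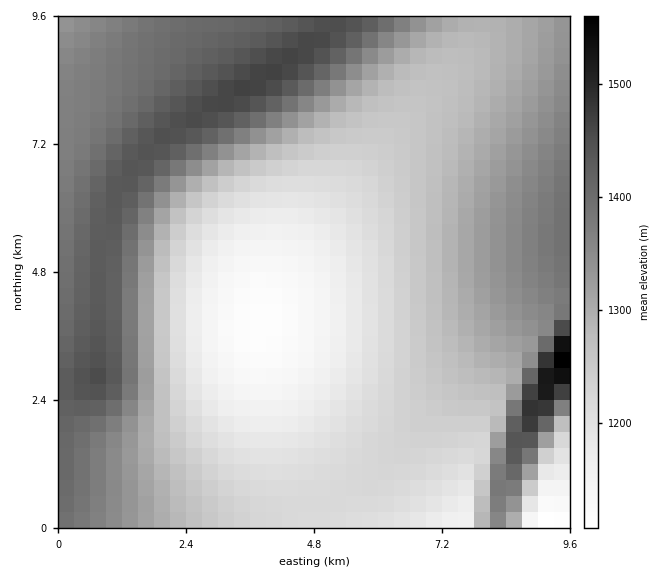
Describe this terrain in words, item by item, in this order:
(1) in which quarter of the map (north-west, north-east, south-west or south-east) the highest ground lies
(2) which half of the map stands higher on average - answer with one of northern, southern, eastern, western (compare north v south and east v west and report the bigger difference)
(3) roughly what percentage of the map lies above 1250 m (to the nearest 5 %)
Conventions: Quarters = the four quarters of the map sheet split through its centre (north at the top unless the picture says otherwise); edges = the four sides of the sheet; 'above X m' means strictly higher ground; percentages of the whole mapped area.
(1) Look to the south-east quarter for the highest ground.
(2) On average the northern half of the map is the higher ground.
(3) Ground above 1250 m makes up about 60 % of the sheet.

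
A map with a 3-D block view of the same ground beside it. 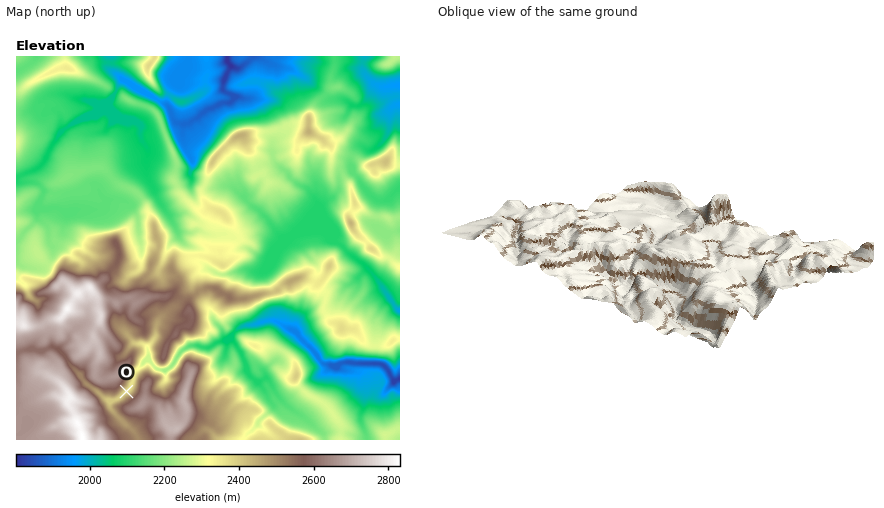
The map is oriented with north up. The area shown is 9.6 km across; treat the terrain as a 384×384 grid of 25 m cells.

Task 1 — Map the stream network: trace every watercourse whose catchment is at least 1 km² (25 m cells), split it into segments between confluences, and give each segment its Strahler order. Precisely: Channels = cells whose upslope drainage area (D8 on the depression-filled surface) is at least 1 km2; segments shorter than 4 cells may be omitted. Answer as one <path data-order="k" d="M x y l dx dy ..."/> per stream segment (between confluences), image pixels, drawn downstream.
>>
<path data-order="1" d="M252 430l4-4 2-4 16-16-2-2-4-4-4-10-10-10"/><path data-order="1" d="M122 422l-10-10-2-6 0-4 2-2"/><path data-order="1" d="M294 412l-14-14-12-20-4 0-2 2-8 0"/><path data-order="2" d="M112 400l6-2 12-10 0-2 2 0 2-6 0-6 2-4 8-8 6 0 2 2"/><path data-order="2" d="M254 380l-8-8 0-8-2-6-8-14-4-4 0-2"/><path data-order="1" d="M166 374l0-4"/><path data-order="1" d="M358 372l-2 0-14-2-4-2 2-4"/><path data-order="3" d="M166 370l8-8 4-8 6-6 6-2 8 0 4 2 8 0 8-6 6 0 10-10"/><path data-order="3" d="M340 364l2-2 38 2 2 0 6 6 4 10 4 0 4-2"/><path data-order="3" d="M152 364l6 6 4 0 4 0"/><path data-order="1" d="M224 356l2-6 0-6 6-6"/><path data-order="1" d="M18 352l8-2 20 0 6-4 8 4"/><path data-order="2" d="M60 350l4 6 6 8 8 10 2 2 6 8 12 8 8 8 6 0"/><path data-order="2" d="M148 348l0 8 4 8"/><path data-order="1" d="M64 344l-4 4 0 2"/><path data-order="1" d="M136 344l6 0 6 4"/><path data-order="2" d="M232 338l2-6"/><path data-order="3" d="M234 332l4-4 6-2 8 0 14-6 8 0 12 8 4 0 22 22 4 6 8 8 2 0 14 0"/><path data-order="1" d="M156 326l0 10-8 10 0 2"/><path data-order="1" d="M28 294l-2-8-10-8 0-2 4-6 0-4-4-4 0-20 6-6 2-4 12-12 0-8 2 0"/><path data-order="1" d="M358 276l10-8"/><path data-order="1" d="M218 274l2 0 8 0 12-4 20 2 38-38"/><path data-order="2" d="M368 268l12 14 16 26 2 2 2 0"/><path data-order="1" d="M142 254l0-10-2-4-2-24-4-4-2-6-6-4-4-2-12 0-4 4-4 4-2 2-38 0-4-2"/><path data-order="1" d="M50 244l-2-16-10-12 0-4"/><path data-order="2" d="M338 244l12 10 12 8 6 6"/><path data-order="1" d="M178 236l-2-10-6-6 0-4-4-4-2-4-8-10-2-8-6-10-2-6 2-26-6-8-2-12-12-12-6 0-10-10"/><path data-order="2" d="M298 234l22 0 12 10 6 0"/><path data-order="2" d="M38 212l2-2 0-4"/><path data-order="1" d="M62 212l-4-4"/><path data-order="2" d="M58 208l-4 0-8 2-6-4"/><path data-order="3" d="M40 206l0-4 4-8 0-4-2-4-4-2-2-2-18 0-2-2 6-6 16-6 8-10 2-4 10-18 8-8 4-2 6-6 2 0 2-4 2 0 6-4 6 0 10-12"/><path data-order="1" d="M378 200l8 0 4-2 10-10"/><path data-order="1" d="M246 200l6 6 4 2 12 12 2 4 10 12 6 0 4-2 8 0"/><path data-order="1" d="M280 166l8 8 0 2 6 6 4 2 8 4 6 6 4 8 8 8 2 6 10 10 0 14 2 4"/><path data-order="1" d="M184 142l-2-16 2-2"/><path data-order="3" d="M184 124l4 0 22-16 2 0 12-6 6 0 2-2 0-4"/><path data-order="1" d="M390 112l4-6 6-2"/><path data-order="1" d="M112 110l0-4"/><path data-order="2" d="M112 106l4-14"/><path data-order="1" d="M352 106l8 0 10-10 0-6 4-4 4 0 2 0 20 0"/><path data-order="3" d="M104 100l4 0 8-8"/><path data-order="1" d="M248 98l-14 0-2-2"/><path data-order="3" d="M232 96l-10-6 2-8 2-2 0-6 4-6 0-2-2-4 0-6"/><path data-order="1" d="M66 94l6 4 6 2 6 0 4 2 14 0 2-2"/><path data-order="3" d="M116 92l2-6 4-4 10 0 10 8 2 0 6 4 12 10 6 2 2 4 2 8 4 4 2 2 6 0"/><path data-order="1" d="M276 66l-12-6-4-4-6 0"/><path data-order="1" d="M186 62l2-2 0-4"/>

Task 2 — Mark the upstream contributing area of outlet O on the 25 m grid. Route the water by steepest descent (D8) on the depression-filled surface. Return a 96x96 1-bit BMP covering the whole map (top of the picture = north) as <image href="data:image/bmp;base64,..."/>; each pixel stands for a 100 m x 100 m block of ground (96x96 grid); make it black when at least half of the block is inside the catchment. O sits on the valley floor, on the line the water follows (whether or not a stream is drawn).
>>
<image width="96" height="96" href="data:image/bmp;base64,Qk2+BAAAAAAAAD4AAAAoAAAAYAAAAGAAAAABAAEAAAAAAIAEAAATCwAAEwsAAAIAAAAAAAAA////AAAAAAAAAH///gAAAAAAAAAAAP///gAAAAAAAAAAAP///gAAAAAAAAAAAP///AAAAAAAAAAAAf//+AAAAAAAAAAAAf//+AAAAAAAAACAA///+AAAAAAAAADAA///8AAAAAAAAADgB//94AAAAAAAAADwB//4wAAAAAAAAAD+D//wAAAAAAAAAAD////wAAAAAAAAAAD////gAAAAAAAAAAD////AAAAAAAAAAAD///+AAAAAAAAAAAD///GAAAAAAAAAAAD///AAAAAAAAAAAAD///AAAAAAAAAAAAD///AAAAAAAAAAAAD///AAAAAAAAAAAAD///gAAAAAAAAAAAD///gAAAAAAAAAAAD///gAAAAAAAAAAAD///gAAAAAAAAAAAD///AAAAAAAAAAAAD//+AAAAAAAAAAAAD//+AAAAAAAAAAAAD///AAAAAAAAAAAAD///AAAAAAAAAAAAAA//gAAAAAAAAAAAAAH/gAAAAAAAAAAAAAD/gAAAAAAAAAAAAAB/gAAAAAAAAAAAAAB/gAAAAAAAAAAAAAA/gAAAAAAAAAAAAAAfAAAAAAAAAAAAAAAfAAAAAAAAAAAAAAAGAAAAAAAAAAAAAAAAAAAAAAAAAAAAAAAAAAAAAAAAAAAAAAAAAAAAAAAAAAAAAAAAAAAAAAAAAAAAAAAAAAAAAAAAAAAAAAAAAAAAAAAAAAAAAAAAAAAAAAAAAAAAAAAAAAAAAAAAAAAAAAAAAAAAAAAAAAAAAAAAAAAAAAAAAAAAAAAAAAAAAAAAAAAAAAAAAAAAAAAAAAAAAAAAAAAAAAAAAAAAAAAAAAAAAAAAAAAAAAAAAAAAAAAAAAAAAAAAAAAAAAAAAAAAAAAAAAAAAAAAAAAAAAAAAAAAAAAAAAAAAAAAAAAAAAAAAAAAAAAAAAAAAAAAAAAAAAAAAAAAAAAAAAAAAAAAAAAAAAAAAAAAAAAAAAAAAAAAAAAAAAAAAAAAAAAAAAAAAAAAAAAAAAAAAAAAAAAAAAAAAAAAAAAAAAAAAAAAAAAAAAAAAAAAAAAAAAAAAAAAAAAAAAAAAAAAAAAAAAAAAAAAAAAAAAAAAAAAAAAAAAAAAAAAAAAAAAAAAAAAAAAAAAAAAAAAAAAAAAAAAAAAAAAAAAAAAAAAAAAAAAAAAAAAAAAAAAAAAAAAAAAAAAAAAAAAAAAAAAAAAAAAAAAAAAAAAAAAAAAAAAAAAAAAAAAAAAAAAAAAAAAAAAAAAAAAAAAAAAAAAAAAAAAAAAAAAAAAAAAAAAAAAAAAAAAAAAAAAAAAAAAAAAAAAAAAAAAAAAAAAAAAAAAAAAAAAAAAAAAAAAAAAAAAAAAAAAAAAAAAAAAAAAAAAAAAAAAAAAAAAAAAAAAAAAAAAAAAAAAAAAAAAAAAAAAAAAAAAAAAAAAAAAAAAAAAAAAAAAAAAAAAAAAAAAAAAAAAAAAAAAAAAAAAAAAAAAAAAAAAAAAAAAAAAAAAAAAAAAAAAAAAAAAAAAAAAAAAAAAAAAAAAAAAAAAAAAAAAAAAA="/>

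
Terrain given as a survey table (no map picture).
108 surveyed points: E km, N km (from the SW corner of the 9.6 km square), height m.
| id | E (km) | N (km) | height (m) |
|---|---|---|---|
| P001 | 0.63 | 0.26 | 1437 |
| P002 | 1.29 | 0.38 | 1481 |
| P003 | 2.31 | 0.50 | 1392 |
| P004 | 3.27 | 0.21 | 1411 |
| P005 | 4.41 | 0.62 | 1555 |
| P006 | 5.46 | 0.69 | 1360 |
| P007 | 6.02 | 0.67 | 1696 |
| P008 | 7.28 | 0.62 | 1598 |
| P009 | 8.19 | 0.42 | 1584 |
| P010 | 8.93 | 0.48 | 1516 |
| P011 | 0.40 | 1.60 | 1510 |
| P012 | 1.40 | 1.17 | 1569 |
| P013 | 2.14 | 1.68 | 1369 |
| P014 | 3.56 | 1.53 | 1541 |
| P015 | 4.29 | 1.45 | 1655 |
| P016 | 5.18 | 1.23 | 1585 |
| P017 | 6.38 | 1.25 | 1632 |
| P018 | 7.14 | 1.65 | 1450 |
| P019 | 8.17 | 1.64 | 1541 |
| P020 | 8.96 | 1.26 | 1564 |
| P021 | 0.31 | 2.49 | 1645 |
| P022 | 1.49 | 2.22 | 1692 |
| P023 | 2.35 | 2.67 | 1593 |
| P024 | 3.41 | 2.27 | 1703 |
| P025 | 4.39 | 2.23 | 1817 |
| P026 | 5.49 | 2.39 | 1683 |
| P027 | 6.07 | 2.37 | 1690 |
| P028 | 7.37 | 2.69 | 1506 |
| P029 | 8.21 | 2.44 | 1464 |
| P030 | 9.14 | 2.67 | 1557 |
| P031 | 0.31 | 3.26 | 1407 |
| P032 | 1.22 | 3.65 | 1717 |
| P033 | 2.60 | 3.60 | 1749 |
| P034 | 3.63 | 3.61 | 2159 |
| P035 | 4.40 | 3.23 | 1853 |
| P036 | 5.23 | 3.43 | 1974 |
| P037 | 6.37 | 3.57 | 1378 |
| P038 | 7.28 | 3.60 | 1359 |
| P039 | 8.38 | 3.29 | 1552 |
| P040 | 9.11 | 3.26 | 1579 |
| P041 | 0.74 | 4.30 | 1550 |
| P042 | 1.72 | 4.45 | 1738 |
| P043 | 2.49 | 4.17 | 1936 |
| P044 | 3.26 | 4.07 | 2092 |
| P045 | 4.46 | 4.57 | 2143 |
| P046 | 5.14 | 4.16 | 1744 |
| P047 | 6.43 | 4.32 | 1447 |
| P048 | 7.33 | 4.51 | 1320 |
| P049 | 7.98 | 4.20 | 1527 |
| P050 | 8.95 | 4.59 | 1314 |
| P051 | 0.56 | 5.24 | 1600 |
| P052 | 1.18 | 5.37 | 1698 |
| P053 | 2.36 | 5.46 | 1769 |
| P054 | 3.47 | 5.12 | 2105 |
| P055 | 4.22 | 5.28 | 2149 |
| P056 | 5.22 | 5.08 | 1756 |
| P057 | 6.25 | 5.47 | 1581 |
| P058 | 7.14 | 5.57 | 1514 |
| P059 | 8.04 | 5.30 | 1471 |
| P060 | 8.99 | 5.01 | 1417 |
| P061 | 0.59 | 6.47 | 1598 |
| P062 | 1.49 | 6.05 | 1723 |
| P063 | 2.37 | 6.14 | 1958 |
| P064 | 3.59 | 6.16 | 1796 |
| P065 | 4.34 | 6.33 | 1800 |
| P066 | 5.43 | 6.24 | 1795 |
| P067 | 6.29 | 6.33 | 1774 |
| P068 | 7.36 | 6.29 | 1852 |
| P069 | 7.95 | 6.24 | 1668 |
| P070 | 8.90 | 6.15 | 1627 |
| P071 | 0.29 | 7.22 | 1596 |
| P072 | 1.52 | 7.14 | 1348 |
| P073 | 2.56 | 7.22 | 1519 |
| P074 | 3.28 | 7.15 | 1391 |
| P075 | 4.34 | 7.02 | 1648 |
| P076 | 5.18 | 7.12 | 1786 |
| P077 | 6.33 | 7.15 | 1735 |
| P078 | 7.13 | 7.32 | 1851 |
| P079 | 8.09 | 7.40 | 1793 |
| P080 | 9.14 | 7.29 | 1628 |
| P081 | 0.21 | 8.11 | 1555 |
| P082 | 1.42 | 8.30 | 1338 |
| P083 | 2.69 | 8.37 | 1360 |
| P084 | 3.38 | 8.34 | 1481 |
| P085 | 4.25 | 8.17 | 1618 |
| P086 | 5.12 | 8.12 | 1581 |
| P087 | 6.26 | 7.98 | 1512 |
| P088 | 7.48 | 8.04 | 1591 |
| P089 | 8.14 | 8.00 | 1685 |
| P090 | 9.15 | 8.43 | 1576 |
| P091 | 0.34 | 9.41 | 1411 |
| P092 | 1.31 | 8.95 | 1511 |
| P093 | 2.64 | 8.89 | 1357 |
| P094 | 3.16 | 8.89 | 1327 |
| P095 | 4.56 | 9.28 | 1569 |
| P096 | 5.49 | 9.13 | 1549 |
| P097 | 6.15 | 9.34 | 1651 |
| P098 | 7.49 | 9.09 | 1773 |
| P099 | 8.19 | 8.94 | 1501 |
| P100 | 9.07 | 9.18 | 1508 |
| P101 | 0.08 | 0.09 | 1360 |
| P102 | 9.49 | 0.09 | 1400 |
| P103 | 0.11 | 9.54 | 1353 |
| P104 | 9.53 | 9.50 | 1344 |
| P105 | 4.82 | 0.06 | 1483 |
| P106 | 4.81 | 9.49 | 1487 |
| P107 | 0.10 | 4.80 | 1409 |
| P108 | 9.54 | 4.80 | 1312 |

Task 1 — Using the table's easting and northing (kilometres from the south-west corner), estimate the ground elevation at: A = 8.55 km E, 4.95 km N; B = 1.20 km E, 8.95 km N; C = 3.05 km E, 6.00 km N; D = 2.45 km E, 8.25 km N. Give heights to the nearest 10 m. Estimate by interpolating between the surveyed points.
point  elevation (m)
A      1310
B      1540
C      1910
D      1430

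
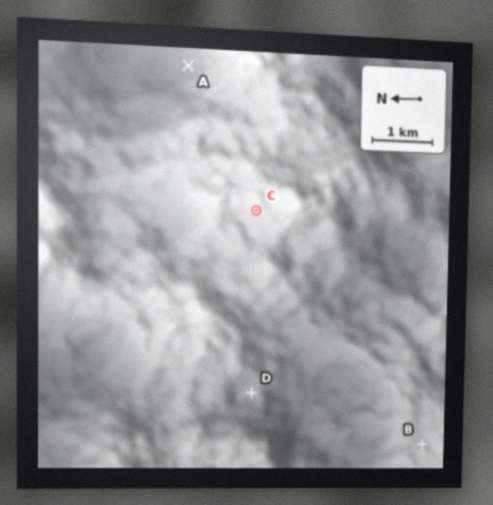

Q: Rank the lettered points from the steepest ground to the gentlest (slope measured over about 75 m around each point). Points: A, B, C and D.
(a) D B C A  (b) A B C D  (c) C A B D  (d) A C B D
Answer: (d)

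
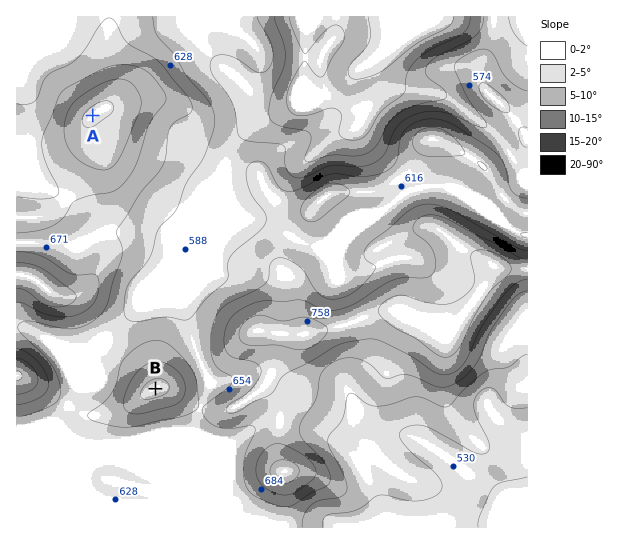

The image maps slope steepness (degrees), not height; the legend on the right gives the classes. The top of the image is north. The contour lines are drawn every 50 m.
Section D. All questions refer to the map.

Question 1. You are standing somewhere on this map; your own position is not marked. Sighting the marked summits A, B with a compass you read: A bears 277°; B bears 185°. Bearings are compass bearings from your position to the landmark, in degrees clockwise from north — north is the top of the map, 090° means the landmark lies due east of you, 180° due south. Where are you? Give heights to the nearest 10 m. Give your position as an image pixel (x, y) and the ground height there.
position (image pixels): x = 178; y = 126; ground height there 640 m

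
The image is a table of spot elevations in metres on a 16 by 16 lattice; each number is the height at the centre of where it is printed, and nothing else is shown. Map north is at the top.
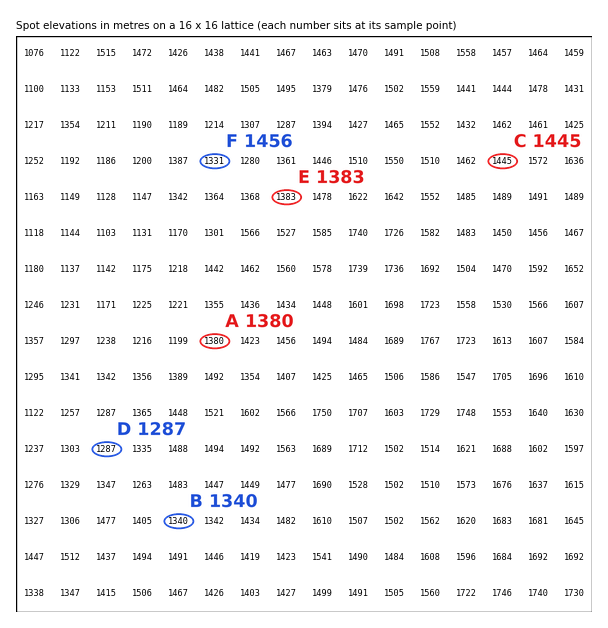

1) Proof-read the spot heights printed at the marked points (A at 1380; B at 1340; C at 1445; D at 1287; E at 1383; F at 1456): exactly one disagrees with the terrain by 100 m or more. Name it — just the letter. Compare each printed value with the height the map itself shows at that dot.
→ F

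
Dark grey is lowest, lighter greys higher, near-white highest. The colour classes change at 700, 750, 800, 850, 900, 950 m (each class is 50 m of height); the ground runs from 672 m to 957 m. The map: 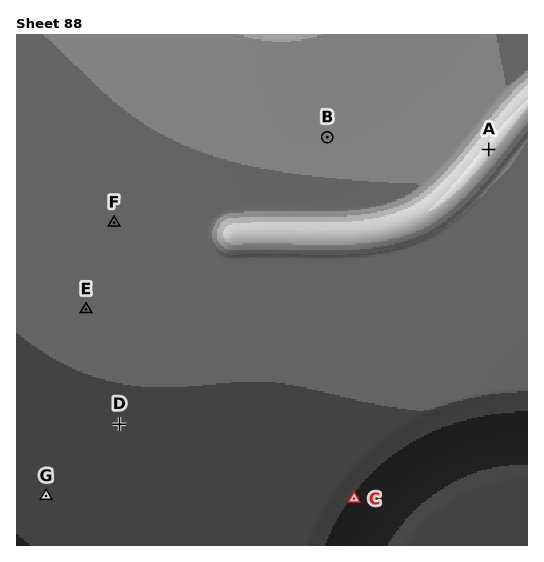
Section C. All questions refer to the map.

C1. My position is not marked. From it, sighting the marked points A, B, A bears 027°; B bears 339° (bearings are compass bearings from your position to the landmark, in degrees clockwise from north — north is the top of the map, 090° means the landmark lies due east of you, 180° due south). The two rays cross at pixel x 399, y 325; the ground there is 770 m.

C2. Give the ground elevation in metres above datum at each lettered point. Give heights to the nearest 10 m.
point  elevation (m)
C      690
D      740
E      760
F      770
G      720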